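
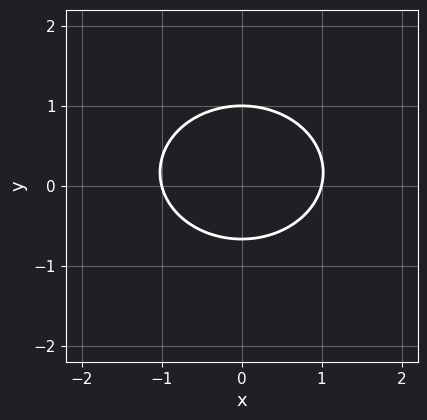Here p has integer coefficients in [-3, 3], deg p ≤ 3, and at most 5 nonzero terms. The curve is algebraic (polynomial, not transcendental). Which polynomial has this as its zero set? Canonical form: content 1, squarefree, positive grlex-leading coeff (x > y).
(a) deg p = 2. The shape is more complex than any degree-1 curve.
(b) Symmetries: mirror symmetry x ↦ −x ⇒ only even powers of x.
(c) From the axis intercepts and sections: one y-axis crossing is at y = 1; among the integer gridlines, it crosses the x-axis at x ∈ {-1, 1}.
(d) Matching integer coefficients to the picture gives p.

2*x^2 + 3*y^2 - y - 2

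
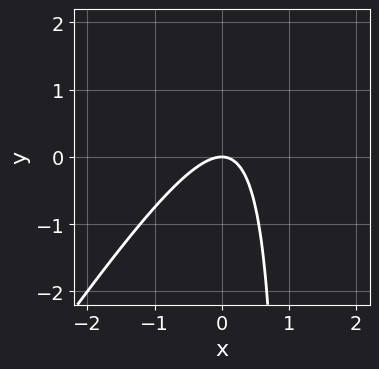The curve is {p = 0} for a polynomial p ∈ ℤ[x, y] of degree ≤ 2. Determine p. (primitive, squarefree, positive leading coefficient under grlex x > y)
3*x^2 - 2*x*y + 2*y

First, the degree is 2 — the shape is more complex than any degree-1 curve.
Then, checking where it meets the axes: one y-axis crossing is at y = 0; it crosses the x-axis at the gridline x = 0.
Finally, putting this together gives p.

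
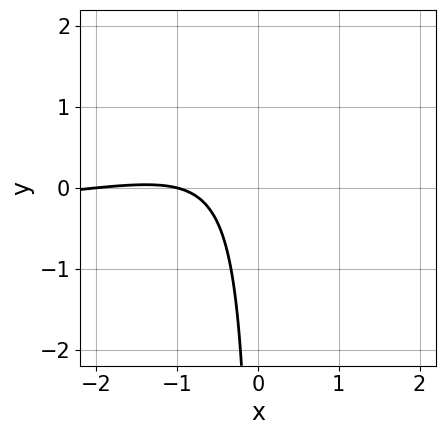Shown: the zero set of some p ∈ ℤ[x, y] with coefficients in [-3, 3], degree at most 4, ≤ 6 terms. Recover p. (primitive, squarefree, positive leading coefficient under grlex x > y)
First, degree: a generic line meets the curve in up to 3 points, so deg p = 3.
Then, against the integer gridlines: among the integer gridlines, it crosses the x-axis at x ∈ {-2, -1}; no y-intercept at any integer in the box.
Finally, assembling these constraints gives the stated polynomial.

x^2*y + x^2 - 3*x*y + 3*x + 2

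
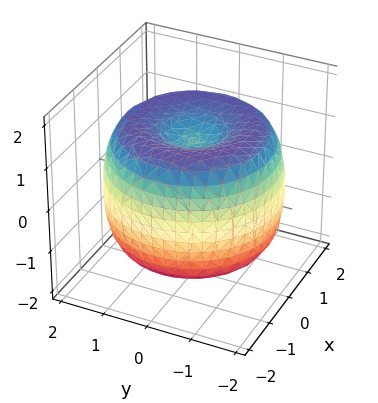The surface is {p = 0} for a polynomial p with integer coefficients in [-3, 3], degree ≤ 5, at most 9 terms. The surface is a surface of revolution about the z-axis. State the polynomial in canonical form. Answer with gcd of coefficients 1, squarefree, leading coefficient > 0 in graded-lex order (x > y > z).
x^4 + 2*x^2*y^2 + y^4 - 3*x^2 - 3*y^2 + 2*z^2 - 2

(a) Degree: no degree-3 surface has this shape, so deg p = 4.
(b) Symmetries: the z-axis is an axis of rotation, so x and y enter only as x² + y².
(c) Checking where it meets the axes: a circular section at z = 0 has radius between 1 and 2; the z-axis gridline crossings are at z ∈ {-1, 1}.
(d) The integer polynomial consistent with all of this is the stated p.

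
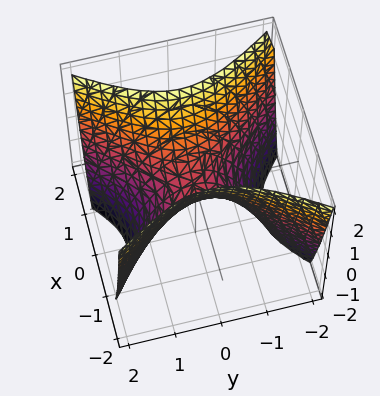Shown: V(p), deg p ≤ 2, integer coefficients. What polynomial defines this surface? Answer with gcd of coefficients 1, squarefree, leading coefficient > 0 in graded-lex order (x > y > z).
The degree is 2 — a saddle surface; a quadric.
Symmetries: the x ↦ −x reflection is a symmetry, so x appears only in even powers; it's symmetric under y → −y, forcing even powers of y.
Reading off the gridlines: one y-axis crossing is at y = 0; one x-axis crossing is at x = 0; it meets the z-axis at z = 0 (among the integer gridlines).
Solving for integer coefficients yields p as stated.

3*x^2 - 2*y^2 - 2*z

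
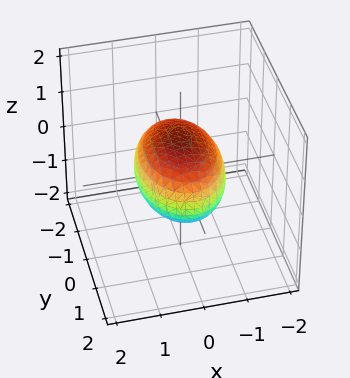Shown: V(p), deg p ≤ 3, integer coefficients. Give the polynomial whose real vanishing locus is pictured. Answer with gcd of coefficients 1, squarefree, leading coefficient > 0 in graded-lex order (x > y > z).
First, deg p = 2.
Then, symmetries: mirror symmetry y ↦ −y ⇒ only even powers of y; the x ↦ −x reflection is a symmetry, so x appears only in even powers; it's symmetric under z → −z, forcing even powers of z.
Then, against the integer gridlines: among the integer gridlines, it crosses the z-axis at z ∈ {-1, 1}; the x-axis gridline crossings are at x ∈ {-1, 1}.
Finally, fitting integer coefficients to these (and the overall shape) gives p.

2*x^2 + y^2 + 2*z^2 - 2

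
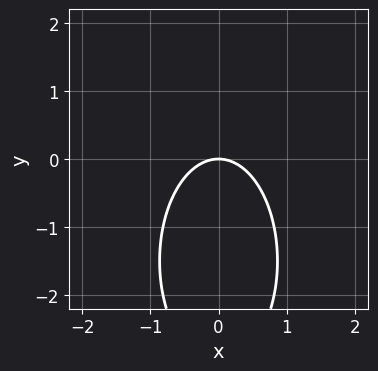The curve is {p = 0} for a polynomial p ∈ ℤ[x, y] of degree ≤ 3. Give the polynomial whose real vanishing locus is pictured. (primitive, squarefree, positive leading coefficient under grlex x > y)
3*x^2 + y^2 + 3*y

The degree is 2 — the shape is more complex than any degree-1 curve.
Symmetries: mirror symmetry x ↦ −x ⇒ only even powers of x.
Checking where it meets the axes: it meets the x-axis at x = 0 (among the integer gridlines); it crosses the y-axis at the gridline y = 0.
Together with the visible shape, these determine p as stated.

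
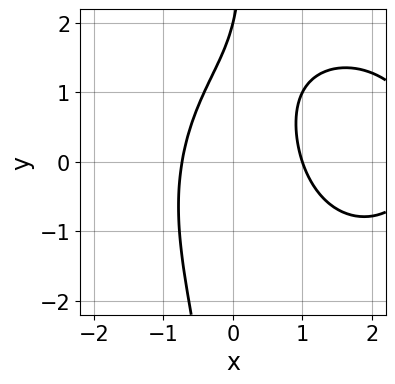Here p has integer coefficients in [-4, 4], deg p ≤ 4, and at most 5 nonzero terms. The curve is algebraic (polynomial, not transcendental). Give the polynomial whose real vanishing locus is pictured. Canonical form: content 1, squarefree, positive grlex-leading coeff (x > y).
x^3 + x*y^2 - 3*x^2 - y + 2

1. Degree: a generic line meets the curve in up to 3 points, so deg p = 3.
2. From the visible intercepts: it crosses the x-axis at the gridline x = 1; it crosses the y-axis at the gridline y = 2.
3. These observations pin down the coefficients.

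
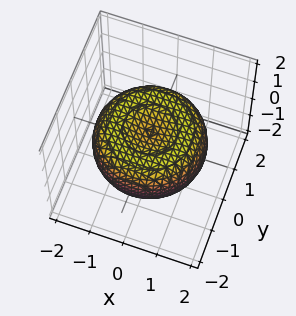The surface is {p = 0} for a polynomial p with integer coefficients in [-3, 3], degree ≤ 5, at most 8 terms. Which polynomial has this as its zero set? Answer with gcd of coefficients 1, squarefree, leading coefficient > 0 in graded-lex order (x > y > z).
x^4 + 2*x^2*y^2 + y^4 - 2*x^2 - 2*y^2 + 3*z^2 - 1

Degree: the shape is more complex than any degree-3 surface, so deg p = 4.
Symmetry: every cross-section ⟂ z is a circle, so x, y appear only via x² + y².
Reading off the gridlines: a circular section at z = 0 has radius between 1 and 2.
Fitting integer coefficients to these (and the overall shape) gives p.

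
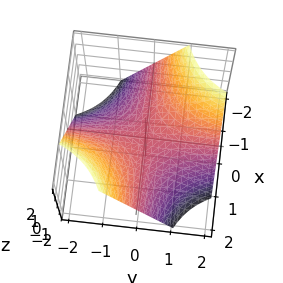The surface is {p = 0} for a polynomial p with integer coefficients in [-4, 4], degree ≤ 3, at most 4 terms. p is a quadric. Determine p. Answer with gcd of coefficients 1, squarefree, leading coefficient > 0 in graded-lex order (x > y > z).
1. Degree: a hyperbolic paraboloid; a quadric, so deg p = 2.
2. From the visible intercepts: the visible x-axis segment lies entirely on the surface; the visible y-axis segment lies entirely on the surface; it crosses the z-axis at the gridline z = 0.
3. Together with the visible shape, these determine p as stated.

x*y + z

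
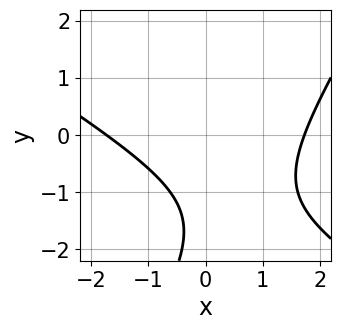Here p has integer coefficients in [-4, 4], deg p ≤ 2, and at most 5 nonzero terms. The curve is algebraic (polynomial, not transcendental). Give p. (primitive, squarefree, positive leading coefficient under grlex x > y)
x^2 + x*y - y^2 - 3*y - 3

First, deg p = 2. A generic line meets the curve in up to 2 points.
Then, against the integer gridlines: no y-intercept at any integer in the box.
Finally, putting this together gives p.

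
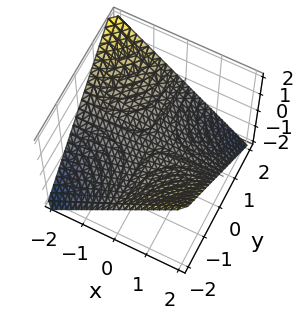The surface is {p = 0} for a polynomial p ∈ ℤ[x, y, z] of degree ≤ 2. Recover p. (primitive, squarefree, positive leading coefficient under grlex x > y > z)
x*y + 2*z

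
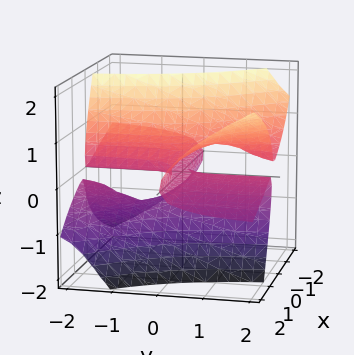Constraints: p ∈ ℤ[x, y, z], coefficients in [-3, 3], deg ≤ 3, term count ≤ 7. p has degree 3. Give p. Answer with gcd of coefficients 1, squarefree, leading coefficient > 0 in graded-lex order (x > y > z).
First, deg p = 3. A generic line meets the surface in up to 3 points.
Then, reading off the gridlines: every point of the y-axis in the box is on the surface; the visible x-axis segment lies entirely on the surface.
Finally, the integer polynomial consistent with all of this is the stated p.

x^2*y + 3*x*y*z - 3*x*z^2 - 2*z^3 + z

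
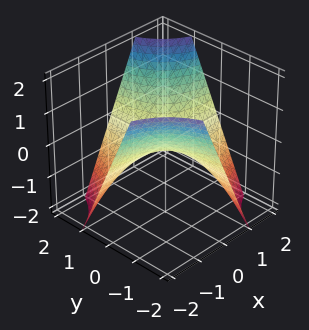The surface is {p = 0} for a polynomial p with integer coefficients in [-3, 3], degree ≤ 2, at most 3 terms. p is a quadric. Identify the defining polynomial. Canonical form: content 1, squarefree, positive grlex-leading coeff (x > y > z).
x*y - z

1. deg p = 2.
2. Observable constraints: every point of the y-axis in the box is on the surface; it crosses the z-axis at the gridline z = 0.
3. Matching integer coefficients to the picture gives p.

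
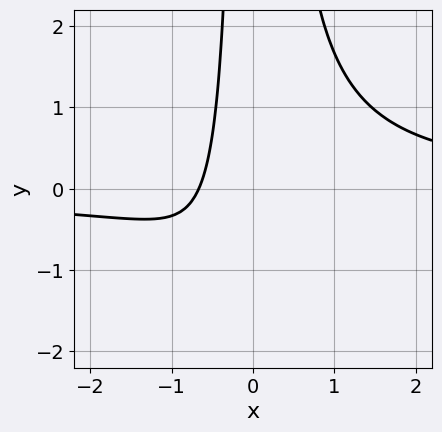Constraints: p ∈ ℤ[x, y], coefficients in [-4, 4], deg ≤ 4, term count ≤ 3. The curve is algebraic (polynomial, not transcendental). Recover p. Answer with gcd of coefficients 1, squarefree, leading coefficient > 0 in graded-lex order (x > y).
(a) Degree: the shape is more complex than any degree-2 curve, so deg p = 3.
(b) Against the integer gridlines: the curve avoids every integer y-axis point in the box.
(c) Matching integer coefficients to the picture gives p.

3*x^2*y - 3*x - 2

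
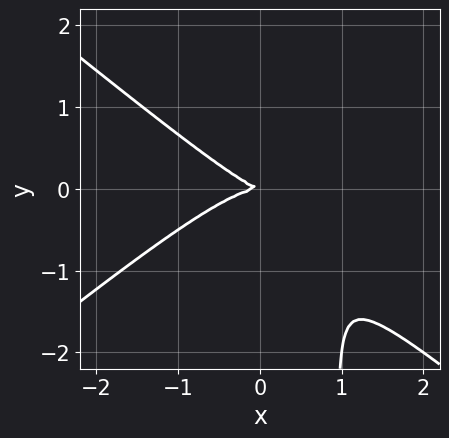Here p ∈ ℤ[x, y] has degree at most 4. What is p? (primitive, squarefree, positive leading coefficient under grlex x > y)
2*x^3 - 3*x*y^2 + x*y + 3*y^2

First, deg p = 3.
Next, from the axis intercepts and sections: one x-axis crossing is at x = 0; it crosses the y-axis at the gridline y = 0.
Finally, matching integer coefficients to the picture gives p.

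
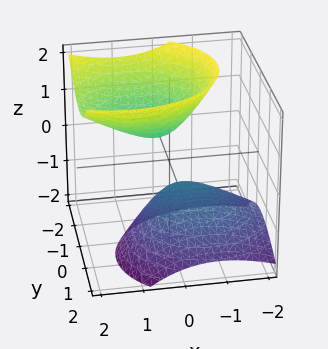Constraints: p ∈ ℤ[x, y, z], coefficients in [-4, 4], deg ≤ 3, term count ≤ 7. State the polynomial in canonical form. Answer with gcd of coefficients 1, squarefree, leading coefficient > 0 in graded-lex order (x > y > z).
2*x^2 - 2*x*z + 3*y^2 + 2*y*z - 2*z^2 + 1

(a) The picture has 2 separate pieces. They look like related sheets of one shape, so recover p as a whole.
(b) Degree: the shape is more complex than any degree-1 surface, so deg p = 2.
(c) Observable constraints: no x-intercept at any integer in the box; it misses every integer gridline on the y-axis.
(d) Matching integer coefficients to the picture gives p.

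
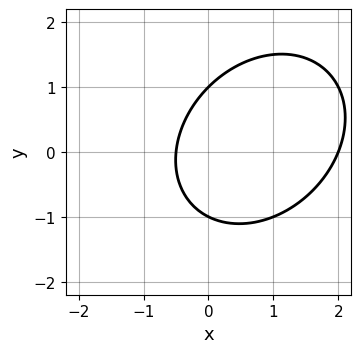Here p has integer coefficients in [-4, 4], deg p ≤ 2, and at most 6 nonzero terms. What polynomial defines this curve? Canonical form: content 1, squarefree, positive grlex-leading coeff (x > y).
(a) The degree is 2 — no degree-1 curve has this shape.
(b) Checking where it meets the axes: it crosses the x-axis at the gridline x = 2; among the integer gridlines, it crosses the y-axis at y ∈ {-1, 1}.
(c) Fitting integer coefficients to these (and the overall shape) gives p.

2*x^2 - x*y + 2*y^2 - 3*x - 2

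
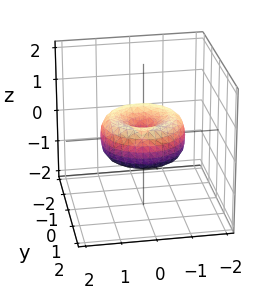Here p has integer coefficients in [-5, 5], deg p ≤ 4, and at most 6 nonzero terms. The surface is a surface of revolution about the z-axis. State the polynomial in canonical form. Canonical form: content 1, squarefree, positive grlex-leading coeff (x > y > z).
2*x^4 + 4*x^2*y^2 + 2*y^4 - 3*x^2 - 3*y^2 + 3*z^2

Degree: a generic line meets the surface in up to 4 points, so deg p = 4.
Symmetries: the surface is invariant under rotation about z: p = q(x² + y², z).
Against the integer gridlines: it crosses the y-axis at the gridline y = 0; a circular section at z = 0 has radius between 1 and 2; it crosses the z-axis at the gridline z = 0; it meets the x-axis at x = 0 (among the integer gridlines).
Matching integer coefficients to the picture gives p.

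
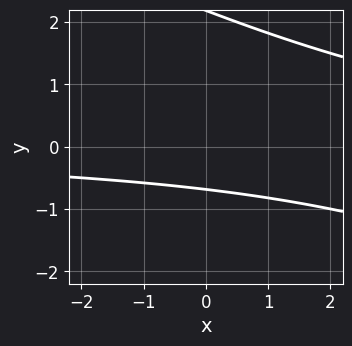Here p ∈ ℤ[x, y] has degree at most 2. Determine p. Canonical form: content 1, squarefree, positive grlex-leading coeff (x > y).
(a) Degree: the shape is more complex than any degree-1 curve, so deg p = 2.
(b) Reading off the gridlines: the curve avoids every integer x-axis point in the box.
(c) Assembling these constraints gives the stated polynomial.

x*y + 2*y^2 - 3*y - 3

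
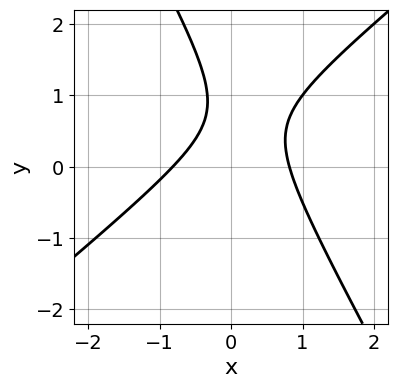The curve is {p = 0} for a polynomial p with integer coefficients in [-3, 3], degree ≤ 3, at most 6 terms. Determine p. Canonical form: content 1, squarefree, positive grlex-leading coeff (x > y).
Degree: no degree-1 curve has this shape, so deg p = 2.
Reading off the gridlines: no y-intercept at any integer in the box.
Together with the visible shape, these determine p as stated.

3*x^2 - 2*x*y - 2*y^2 + 3*y - 2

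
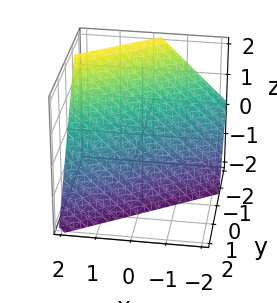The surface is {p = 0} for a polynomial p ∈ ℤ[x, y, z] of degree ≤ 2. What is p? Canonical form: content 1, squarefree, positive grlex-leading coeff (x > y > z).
First, the degree is 1 — every cross-section is a straight line — this is a plane.
Then, reading off the gridlines: it crosses the x-axis at the gridline x = 1; one z-axis crossing is at z = -1.
Finally, solving for integer coefficients yields p as stated.

2*x - 3*y - 2*z - 2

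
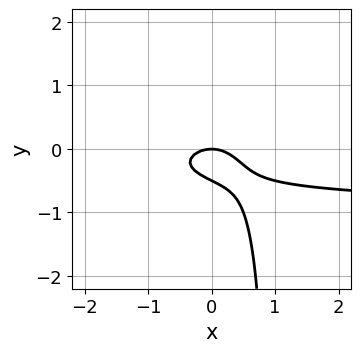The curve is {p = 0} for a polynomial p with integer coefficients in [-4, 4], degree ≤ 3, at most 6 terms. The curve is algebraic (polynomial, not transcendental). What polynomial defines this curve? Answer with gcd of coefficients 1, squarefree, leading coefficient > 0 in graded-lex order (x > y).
Degree: a generic line meets the curve in up to 3 points, so deg p = 3.
From the visible intercepts: it crosses the x-axis at the gridline x = 0; it meets the y-axis at y = 0 (among the integer gridlines).
The integer polynomial consistent with all of this is the stated p.

x^2*y - 2*x*y^2 + x^2 + 2*y^2 + y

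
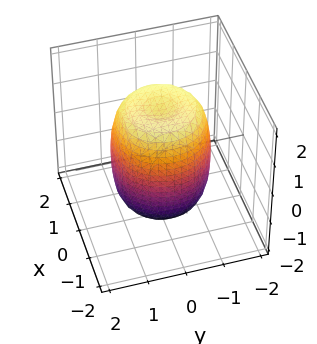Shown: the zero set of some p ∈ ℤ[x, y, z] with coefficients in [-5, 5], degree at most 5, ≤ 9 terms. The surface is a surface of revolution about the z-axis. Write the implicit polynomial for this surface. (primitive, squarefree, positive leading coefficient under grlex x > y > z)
First, degree: a generic line meets the surface in up to 4 points, so deg p = 4.
Next, symmetry: the surface is invariant under rotation about z: p = q(x² + y², z).
Then, reading off the gridlines: a circular section at z = -1 has radius between 1 and 2.
Finally, these observations pin down the coefficients.

2*x^4 + 4*x^2*y^2 + 2*y^4 - 2*x^2 - 2*y^2 + z^2 - 2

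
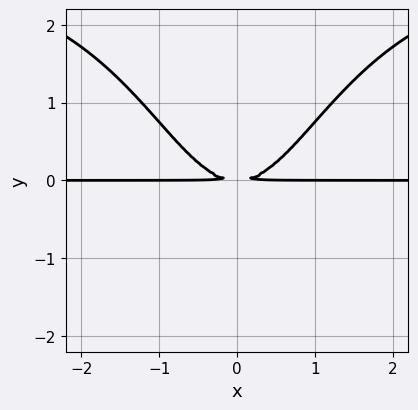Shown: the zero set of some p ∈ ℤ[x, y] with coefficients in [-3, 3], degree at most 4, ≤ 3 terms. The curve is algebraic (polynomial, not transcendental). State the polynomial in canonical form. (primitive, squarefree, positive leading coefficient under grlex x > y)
x^2*y^2 - 3*x^2*y + 3*y^2

1. Degree: no degree-3 curve has this shape, so deg p = 4.
2. Symmetries: it's symmetric under x → −x, forcing even powers of x.
3. Observable constraints: every point of the x-axis in the box is on the curve.
4. Assembling these constraints gives the stated polynomial.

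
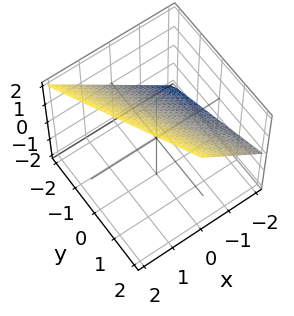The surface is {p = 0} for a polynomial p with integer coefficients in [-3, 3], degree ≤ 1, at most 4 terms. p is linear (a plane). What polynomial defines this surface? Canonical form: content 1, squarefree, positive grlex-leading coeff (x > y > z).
deg p = 1. The surface is flat (a plane).
From the axis intercepts and sections: it meets the y-axis at y = -2 (among the integer gridlines); it meets the x-axis at x = -1 (among the integer gridlines).
Solving for integer coefficients yields p as stated. Check: (0, 0, 1) on the z-axis lies on the surface, and p(0, 0, 1) = 0. ✓

2*x + y - 2*z + 2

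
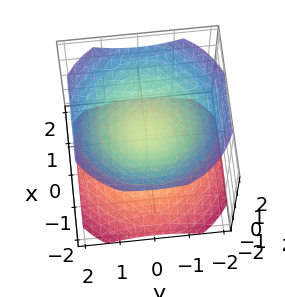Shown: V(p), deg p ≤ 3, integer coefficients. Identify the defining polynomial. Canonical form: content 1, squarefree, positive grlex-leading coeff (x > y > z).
2*x^2 + 2*y^2 - 3*z^2 + 1

(a) The picture has 2 separate pieces.
(b) The degree is 2 — two sheets facing apart; a quadric.
(c) Symmetries: every cross-section ⟂ z is a circle, so x, y appear only via x² + y²; the z ↦ −z reflection is a symmetry, so z appears only in even powers.
(d) From the visible intercepts: a circular section at z = -1 has radius exactly 1; no x-intercept at any integer in the box.
(e) These observations pin down the coefficients.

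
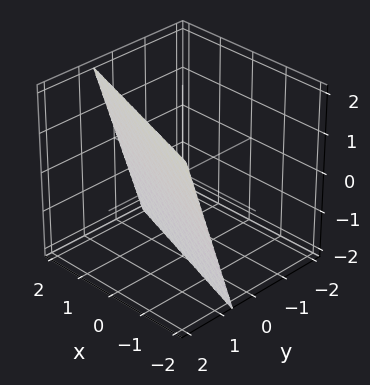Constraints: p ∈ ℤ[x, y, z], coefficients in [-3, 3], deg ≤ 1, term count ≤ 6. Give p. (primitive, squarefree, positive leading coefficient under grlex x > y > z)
x + 3*y - z - 2

1. deg p = 1.
2. From the visible intercepts: it crosses the x-axis at the gridline x = 2; one z-axis crossing is at z = -2.
3. Matching integer coefficients to the picture gives p.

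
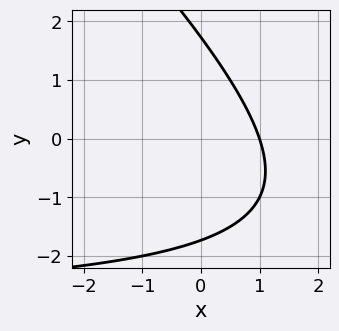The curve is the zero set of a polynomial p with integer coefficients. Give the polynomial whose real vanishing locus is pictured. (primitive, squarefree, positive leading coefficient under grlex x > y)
x*y + y^2 + 3*x - 3

First, degree: a generic line meets the curve in up to 2 points, so deg p = 2.
Next, observable constraints: it crosses the x-axis at the gridline x = 1.
Finally, solving for integer coefficients yields p as stated.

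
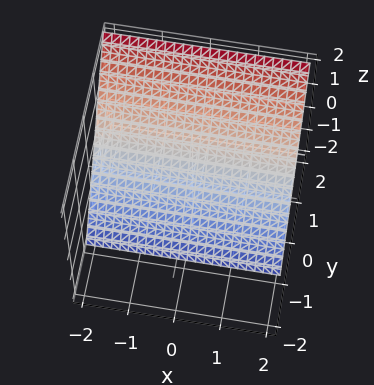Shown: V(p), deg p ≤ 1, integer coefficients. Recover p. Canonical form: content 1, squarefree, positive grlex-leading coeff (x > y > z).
(a) deg p = 1. Every cross-section is a straight line — this is a plane.
(b) Reading off the gridlines: one z-axis crossing is at z = -1; the surface avoids every integer x-axis point in the box.
(c) Assembling these constraints gives the stated polynomial.

3*y - 2*z - 2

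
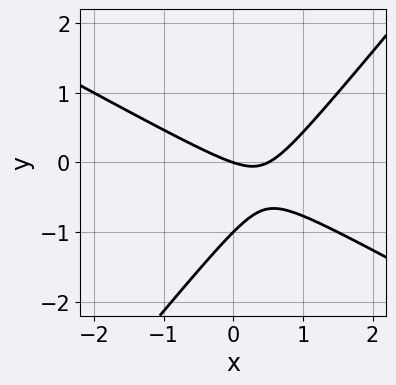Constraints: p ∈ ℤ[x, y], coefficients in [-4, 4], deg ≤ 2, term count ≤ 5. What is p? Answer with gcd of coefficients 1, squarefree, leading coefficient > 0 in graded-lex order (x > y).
2*x^2 + 2*x*y - 3*y^2 - x - 3*y

(a) The degree is 2 — a generic line meets the curve in up to 2 points.
(b) Reading off the gridlines: the y-axis gridline crossings are at y ∈ {-1, 0}; one x-axis crossing is at x = 0.
(c) Assembling these constraints gives the stated polynomial.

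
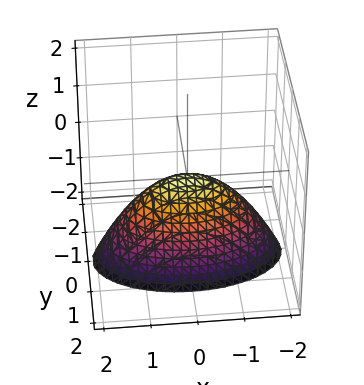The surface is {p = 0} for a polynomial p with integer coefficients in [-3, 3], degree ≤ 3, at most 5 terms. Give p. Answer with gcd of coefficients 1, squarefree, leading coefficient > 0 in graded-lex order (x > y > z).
x^2 + 3*y^2 + 2*z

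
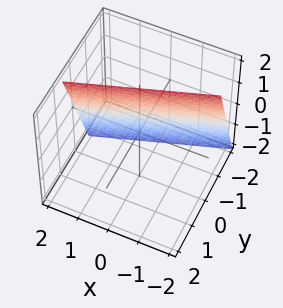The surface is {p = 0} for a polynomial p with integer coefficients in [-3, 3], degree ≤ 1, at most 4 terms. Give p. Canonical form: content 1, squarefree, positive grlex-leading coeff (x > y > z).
deg p = 1. The surface is flat (a plane).
Observable constraints: it meets the z-axis at z = 2 (among the integer gridlines); one x-axis crossing is at x = 2.
Matching integer coefficients to the picture gives p.

x - 3*y + z - 2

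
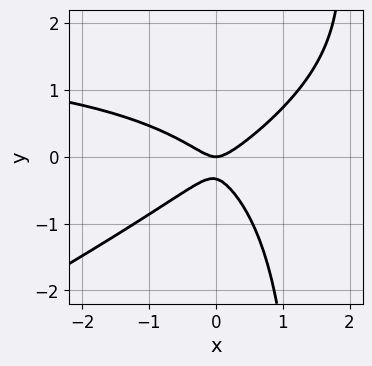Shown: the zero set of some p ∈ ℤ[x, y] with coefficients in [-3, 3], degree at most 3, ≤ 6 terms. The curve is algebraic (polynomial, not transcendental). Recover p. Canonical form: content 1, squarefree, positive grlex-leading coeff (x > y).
x^2*y - 2*x*y^2 - 2*x^2 + 3*y^2 + y

(a) The degree is 3 — a generic line meets the curve in up to 3 points.
(b) Reading off the gridlines: it meets the x-axis at x = 0 (among the integer gridlines); it crosses the y-axis at the gridline y = 0.
(c) Assembling these constraints gives the stated polynomial.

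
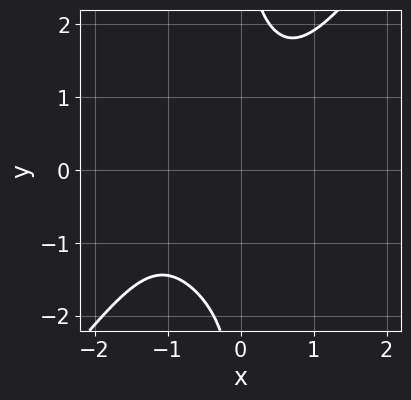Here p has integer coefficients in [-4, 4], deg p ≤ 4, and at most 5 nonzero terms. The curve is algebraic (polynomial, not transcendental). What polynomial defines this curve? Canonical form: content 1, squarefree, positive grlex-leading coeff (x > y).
Degree: a generic line meets the curve in up to 4 points, so deg p = 4.
Checking where it meets the axes: no y-intercept at any integer in the box; the curve avoids every integer x-axis point in the box.
Fitting integer coefficients to these (and the overall shape) gives p.

2*x^4 - x*y^3 + 2*x^3 + 3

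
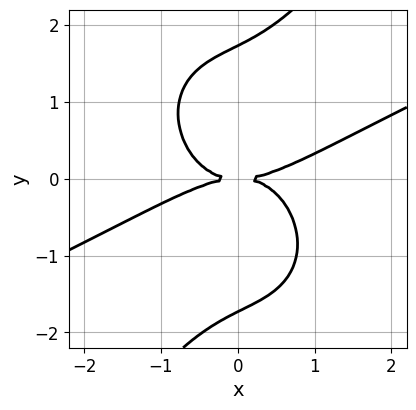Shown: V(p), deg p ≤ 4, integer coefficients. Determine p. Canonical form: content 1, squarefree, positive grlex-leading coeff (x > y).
x^4 - 2*x^3*y - x*y^3 + y^4 - 3*y^2

1. Degree: no degree-3 curve has this shape, so deg p = 4.
2. From the visible intercepts: one y-axis crossing is at y = 0; one x-axis crossing is at x = 0.
3. These observations pin down the coefficients.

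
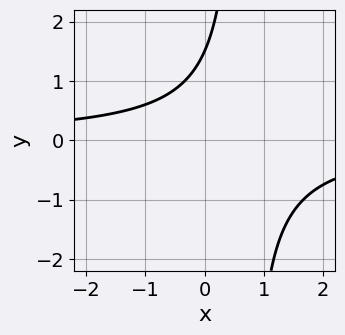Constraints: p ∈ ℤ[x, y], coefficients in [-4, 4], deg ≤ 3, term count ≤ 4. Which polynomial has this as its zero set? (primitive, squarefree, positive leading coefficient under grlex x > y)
3*x*y - 2*y + 3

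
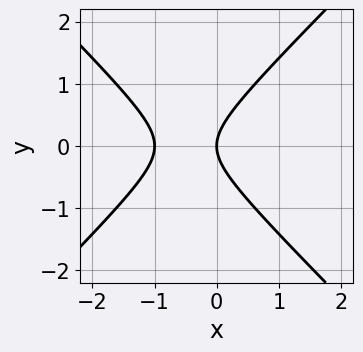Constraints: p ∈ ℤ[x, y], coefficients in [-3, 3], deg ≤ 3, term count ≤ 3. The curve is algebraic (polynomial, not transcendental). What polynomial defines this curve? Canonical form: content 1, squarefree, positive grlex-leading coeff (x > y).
(a) The degree is 2 — a generic line meets the curve in up to 2 points.
(b) Symmetries: the y ↦ −y reflection is a symmetry, so y appears only in even powers.
(c) From the axis intercepts and sections: the x-axis gridline crossings are at x ∈ {-1, 0}; it crosses the y-axis at the gridline y = 0.
(d) The integer polynomial consistent with all of this is the stated p.

x^2 - y^2 + x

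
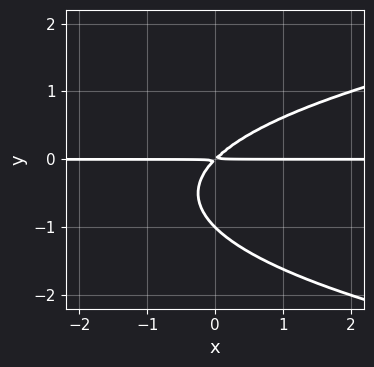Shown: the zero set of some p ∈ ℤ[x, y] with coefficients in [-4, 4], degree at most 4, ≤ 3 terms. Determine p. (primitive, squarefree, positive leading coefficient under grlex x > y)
y^3 - x*y + y^2

deg p = 3.
Against the integer gridlines: one y-axis crossing is at y = -1; every point of the x-axis in the box is on the curve.
Fitting integer coefficients to these (and the overall shape) gives p.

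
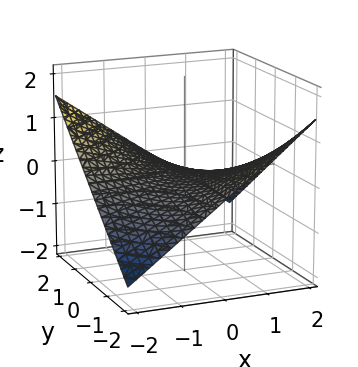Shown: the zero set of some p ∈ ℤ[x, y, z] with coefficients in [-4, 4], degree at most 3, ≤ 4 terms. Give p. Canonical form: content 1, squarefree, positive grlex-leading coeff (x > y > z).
The degree is 2 — a hyperbolic paraboloid; a quadric.
Observable constraints: the visible y-axis segment lies entirely on the surface; the visible x-axis segment lies entirely on the surface; it crosses the z-axis at the gridline z = 0.
Assembling these constraints gives the stated polynomial.

x*y + 3*z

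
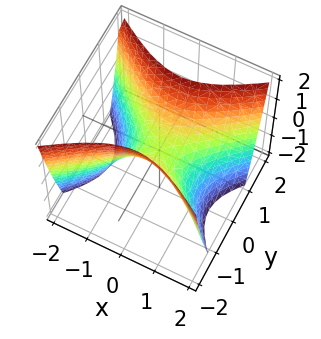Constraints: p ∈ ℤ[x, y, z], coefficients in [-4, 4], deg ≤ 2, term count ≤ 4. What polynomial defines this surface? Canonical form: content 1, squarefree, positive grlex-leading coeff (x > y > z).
1. deg p = 2. A saddle surface; a quadric.
2. Symmetries: the y ↦ −y reflection is a symmetry, so y appears only in even powers; it's symmetric under x → −x, forcing even powers of x.
3. Checking where it meets the axes: one x-axis crossing is at x = 0; it meets the z-axis at z = 0 (among the integer gridlines); it crosses the y-axis at the gridline y = 0.
4. Solving for integer coefficients yields p as stated.

2*x^2 - 3*y^2 + 2*z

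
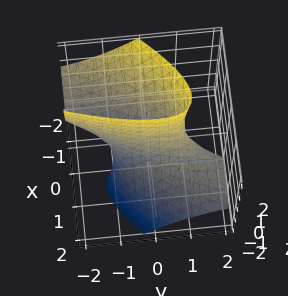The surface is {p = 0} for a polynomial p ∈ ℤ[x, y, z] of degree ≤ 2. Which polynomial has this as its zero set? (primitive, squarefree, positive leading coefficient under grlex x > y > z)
3*x^2 - 3*x*y + 3*x*z + y^2 - 1

deg p = 2. The shape is more complex than any degree-1 surface.
From the visible intercepts: among the integer gridlines, it crosses the y-axis at y ∈ {-1, 1}; the surface avoids every integer z-axis point in the box.
Solving for integer coefficients yields p as stated.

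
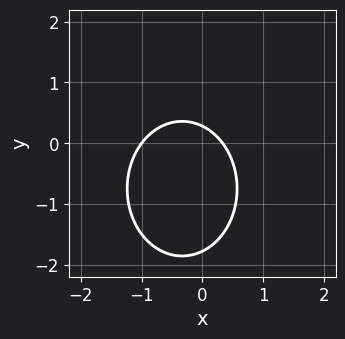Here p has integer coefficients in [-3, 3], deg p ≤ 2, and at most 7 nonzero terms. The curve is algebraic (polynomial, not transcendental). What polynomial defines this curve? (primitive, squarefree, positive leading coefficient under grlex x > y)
First, deg p = 2. A generic line meets the curve in up to 2 points.
Next, reading off the gridlines: it crosses the x-axis at the gridline x = -1.
Finally, these observations pin down the coefficients.

3*x^2 + 2*y^2 + 2*x + 3*y - 1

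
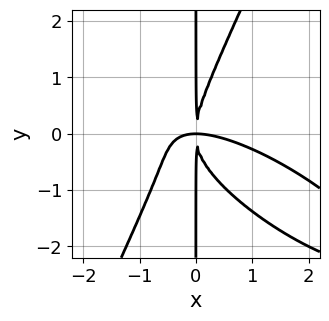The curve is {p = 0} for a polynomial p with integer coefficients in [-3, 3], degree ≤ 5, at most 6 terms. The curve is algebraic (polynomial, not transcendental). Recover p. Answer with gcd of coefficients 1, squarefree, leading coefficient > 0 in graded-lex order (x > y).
x^4 + 2*x^3*y + x^2*y^2 - x*y^3 + 2*x^2*y

Degree: a generic line meets the curve in up to 4 points, so deg p = 4.
Reading off the gridlines: the visible y-axis segment lies entirely on the curve.
Assembling these constraints gives the stated polynomial.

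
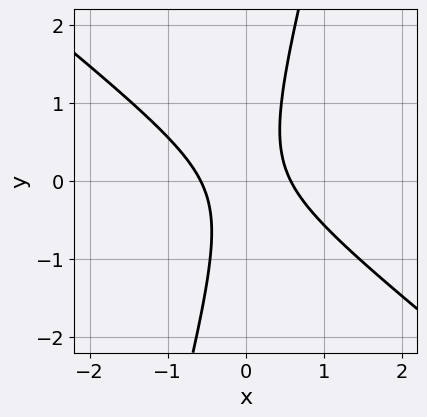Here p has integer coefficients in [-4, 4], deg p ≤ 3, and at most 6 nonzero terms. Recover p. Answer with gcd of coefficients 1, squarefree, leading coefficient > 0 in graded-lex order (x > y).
3*x^2 + 3*x*y - y^2 - 1

deg p = 2. No degree-1 curve has this shape.
From the axis intercepts and sections: it misses every integer gridline on the y-axis.
Matching integer coefficients to the picture gives p.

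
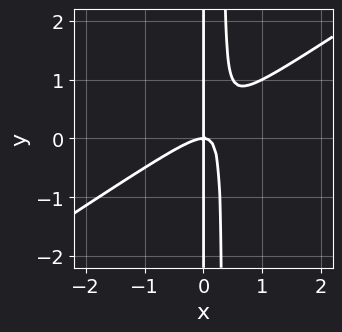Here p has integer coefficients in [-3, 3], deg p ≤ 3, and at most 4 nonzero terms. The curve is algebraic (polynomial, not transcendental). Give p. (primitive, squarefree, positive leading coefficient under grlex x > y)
First, degree: no degree-2 curve has this shape, so deg p = 3.
Next, checking where it meets the axes: the visible y-axis segment lies entirely on the curve; it meets the x-axis at x = 0 (among the integer gridlines).
Finally, these observations pin down the coefficients.

2*x^3 - 3*x^2*y + x*y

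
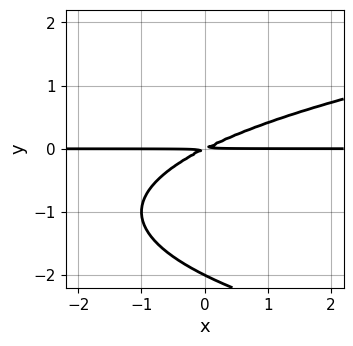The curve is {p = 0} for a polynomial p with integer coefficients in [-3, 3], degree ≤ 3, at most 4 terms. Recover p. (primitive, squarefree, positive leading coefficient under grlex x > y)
y^3 - x*y + 2*y^2

1. The degree is 3 — no degree-2 curve has this shape.
2. From the axis intercepts and sections: one y-axis crossing is at y = -2; the visible x-axis segment lies entirely on the curve.
3. Fitting integer coefficients to these (and the overall shape) gives p.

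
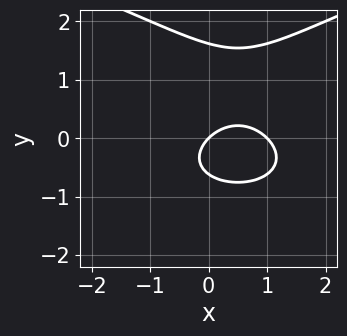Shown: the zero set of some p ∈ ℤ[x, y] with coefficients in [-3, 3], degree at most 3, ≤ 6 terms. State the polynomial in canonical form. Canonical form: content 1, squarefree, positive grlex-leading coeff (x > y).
(a) The degree is 3 — no degree-2 curve has this shape.
(b) From the axis intercepts and sections: it crosses the y-axis at the gridline y = 0; the x-axis gridline crossings are at x ∈ {0, 1}.
(c) Fitting integer coefficients to these (and the overall shape) gives p.

y^3 - x^2 - y^2 + x - y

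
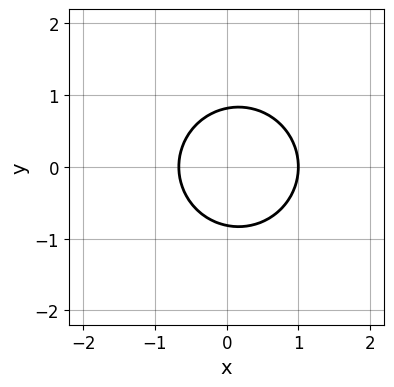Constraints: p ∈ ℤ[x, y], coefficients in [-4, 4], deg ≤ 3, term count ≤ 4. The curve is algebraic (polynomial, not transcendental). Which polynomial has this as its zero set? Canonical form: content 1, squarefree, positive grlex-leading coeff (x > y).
3*x^2 + 3*y^2 - x - 2

(a) deg p = 2. No degree-1 curve has this shape.
(b) Symmetries: it's symmetric under y → −y, forcing even powers of y.
(c) From the axis intercepts and sections: it crosses the x-axis at the gridline x = 1.
(d) Assembling these constraints gives the stated polynomial.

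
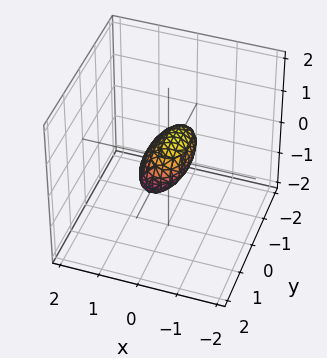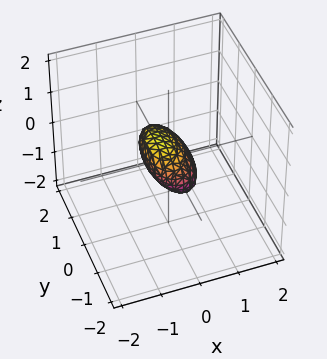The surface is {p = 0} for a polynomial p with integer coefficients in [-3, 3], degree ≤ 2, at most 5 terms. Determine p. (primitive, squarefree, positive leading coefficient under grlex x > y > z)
First, degree: no degree-1 surface has this shape, so deg p = 2.
Next, against the integer gridlines: among the integer gridlines, it crosses the y-axis at y ∈ {-1, 1}.
Finally, assembling these constraints gives the stated polynomial.

3*x^2 + 2*x*z + y^2 + 2*z^2 - 1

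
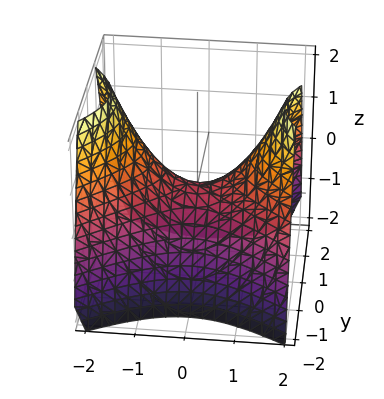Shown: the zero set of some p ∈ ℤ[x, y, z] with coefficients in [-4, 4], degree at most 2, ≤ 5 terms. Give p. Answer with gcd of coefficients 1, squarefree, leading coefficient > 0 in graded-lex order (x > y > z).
2*x^2 - 3*y^2 - 3*z

1. Degree: a hyperbolic paraboloid; a quadric, so deg p = 2.
2. Symmetries: it's symmetric under x → −x, forcing even powers of x; the y ↦ −y reflection is a symmetry, so y appears only in even powers.
3. From the visible intercepts: it crosses the z-axis at the gridline z = 0; it meets the x-axis at x = 0 (among the integer gridlines); one y-axis crossing is at y = 0.
4. Fitting integer coefficients to these (and the overall shape) gives p.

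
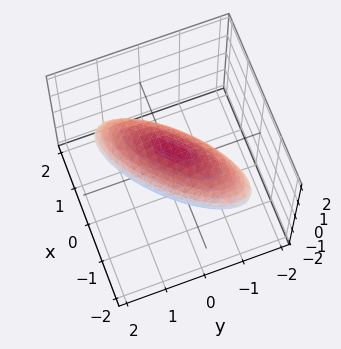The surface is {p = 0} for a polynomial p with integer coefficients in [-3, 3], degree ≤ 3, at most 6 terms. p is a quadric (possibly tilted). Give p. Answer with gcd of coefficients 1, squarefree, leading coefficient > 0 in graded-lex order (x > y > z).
2*x^2 - 3*x*y + 2*y^2 + 2*z^2 - 2

(a) The degree is 2 — the shape is more complex than any degree-1 surface.
(b) Reading off the gridlines: the x-axis gridline crossings are at x ∈ {-1, 1}; the z-axis gridline crossings are at z ∈ {-1, 1}.
(c) Putting this together gives p.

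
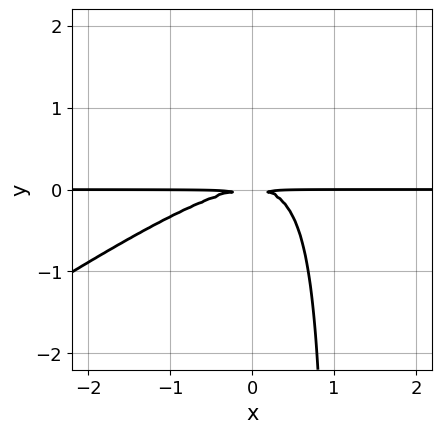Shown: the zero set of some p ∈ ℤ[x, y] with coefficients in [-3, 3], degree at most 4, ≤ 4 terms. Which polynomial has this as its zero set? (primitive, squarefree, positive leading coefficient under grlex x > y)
2*x^2*y - 3*x*y^2 + 3*y^2

1. Degree: no degree-2 curve has this shape, so deg p = 3.
2. From the visible intercepts: every point of the x-axis in the box is on the curve.
3. Assembling these constraints gives the stated polynomial.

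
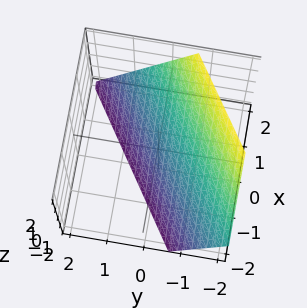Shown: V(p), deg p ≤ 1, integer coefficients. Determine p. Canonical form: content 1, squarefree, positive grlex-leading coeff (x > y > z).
2*x - 3*y - 2*z - 2

deg p = 1.
Reading off the gridlines: it meets the z-axis at z = -1 (among the integer gridlines); it meets the x-axis at x = 1 (among the integer gridlines).
Assembling these constraints gives the stated polynomial.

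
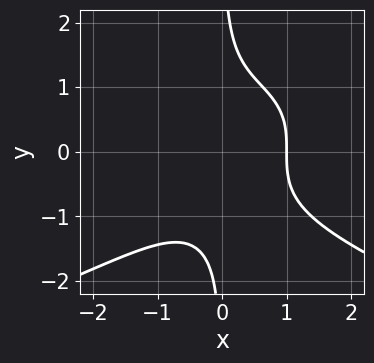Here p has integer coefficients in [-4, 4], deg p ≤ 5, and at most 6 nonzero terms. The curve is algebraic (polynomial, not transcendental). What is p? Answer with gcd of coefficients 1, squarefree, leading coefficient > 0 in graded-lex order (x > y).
2*x*y^3 + 2*x^3 - x^2 + x - 2

First, the degree is 4 — a generic line meets the curve in up to 4 points.
Then, reading off the gridlines: no y-intercept at any integer in the box; it crosses the x-axis at the gridline x = 1.
Finally, putting this together gives p.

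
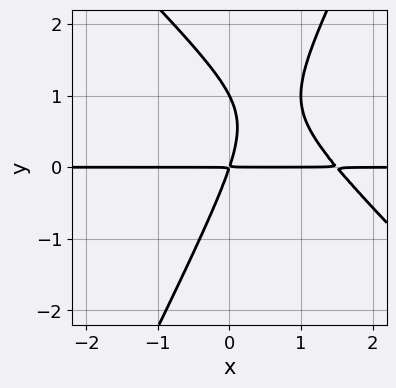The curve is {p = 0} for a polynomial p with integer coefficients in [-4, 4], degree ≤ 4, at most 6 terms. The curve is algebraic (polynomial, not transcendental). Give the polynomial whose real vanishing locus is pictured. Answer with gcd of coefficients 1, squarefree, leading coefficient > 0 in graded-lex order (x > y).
The degree is 3 — no degree-2 curve has this shape.
From the axis intercepts and sections: one y-axis crossing is at y = 1; the visible x-axis segment lies entirely on the curve.
Matching integer coefficients to the picture gives p.

2*x^2*y + x*y^2 - y^3 - 3*x*y + y^2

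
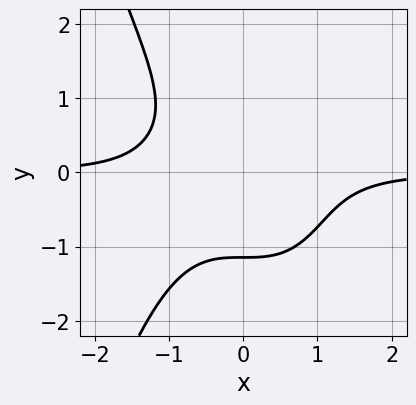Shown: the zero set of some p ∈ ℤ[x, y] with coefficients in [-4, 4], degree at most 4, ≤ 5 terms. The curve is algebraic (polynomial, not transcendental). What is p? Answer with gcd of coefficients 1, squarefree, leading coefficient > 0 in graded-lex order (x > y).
1. deg p = 4.
2. Reading off the gridlines: the curve avoids every integer x-axis point in the box.
3. The integer polynomial consistent with all of this is the stated p.

3*x^3*y + 2*y^3 + 3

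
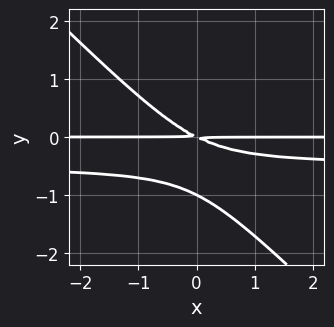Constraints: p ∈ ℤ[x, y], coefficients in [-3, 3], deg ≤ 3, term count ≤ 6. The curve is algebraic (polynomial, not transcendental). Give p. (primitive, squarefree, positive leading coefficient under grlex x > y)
1. deg p = 3.
2. From the axis intercepts and sections: every point of the x-axis in the box is on the curve; it meets the y-axis at y = -1 (among the integer gridlines).
3. Together with the visible shape, these determine p as stated.

2*x*y^2 + 2*y^3 + x*y + 2*y^2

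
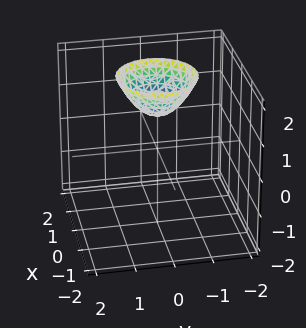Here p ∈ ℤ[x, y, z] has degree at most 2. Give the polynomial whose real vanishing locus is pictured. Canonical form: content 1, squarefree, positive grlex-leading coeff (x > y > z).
x^2 + y^2 - z + 1

1. deg p = 2. No degree-1 surface has this shape.
2. Symmetry: the z-axis is an axis of rotation, so x and y enter only as x² + y².
3. Observable constraints: the surface avoids every integer y-axis point in the box; a circular section at z = 2 has radius exactly 1; it meets the z-axis at z = 1 (among the integer gridlines); no x-intercept at any integer in the box.
4. The integer polynomial consistent with all of this is the stated p.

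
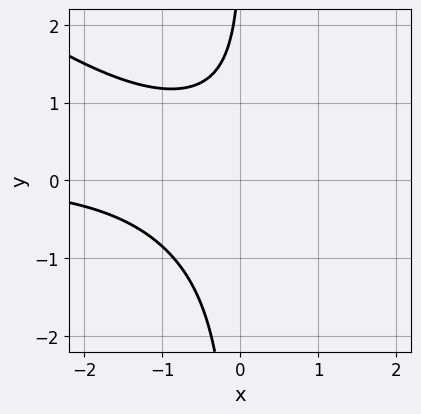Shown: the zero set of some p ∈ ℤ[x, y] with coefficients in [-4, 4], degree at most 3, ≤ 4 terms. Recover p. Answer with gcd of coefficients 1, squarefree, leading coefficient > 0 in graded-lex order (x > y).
1. deg p = 3.
2. From the axis intercepts and sections: no y-intercept at any integer in the box; no x-intercept at any integer in the box.
3. Together with the visible shape, these determine p as stated.

2*x^2*y + 3*x*y^2 - y + 3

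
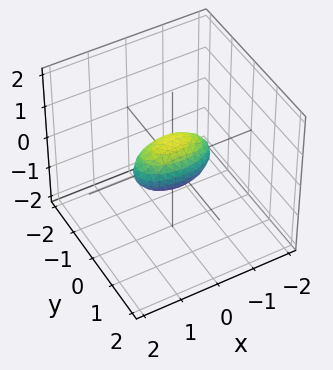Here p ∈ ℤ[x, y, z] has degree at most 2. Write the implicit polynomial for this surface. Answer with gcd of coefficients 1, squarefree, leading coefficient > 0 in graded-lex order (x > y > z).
x^2 + 3*y^2 + 2*z^2 - 1

(a) The degree is 2 — a closed, bounded, convex surface; a quadric.
(b) Symmetries: mirror symmetry x ↦ −x ⇒ only even powers of x; mirror symmetry y ↦ −y ⇒ only even powers of y; mirror symmetry z ↦ −z ⇒ only even powers of z.
(c) Checking where it meets the axes: the x-axis gridline crossings are at x ∈ {-1, 1}.
(d) The integer polynomial consistent with all of this is the stated p.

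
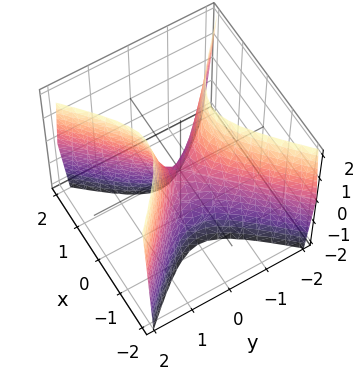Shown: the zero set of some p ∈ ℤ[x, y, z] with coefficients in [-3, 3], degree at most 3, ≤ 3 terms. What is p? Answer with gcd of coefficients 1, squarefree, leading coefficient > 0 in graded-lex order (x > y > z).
(a) Degree: a saddle surface; a quadric, so deg p = 2.
(b) Symmetries: the x ↦ −x reflection is a symmetry, so x appears only in even powers; mirror symmetry y ↦ −y ⇒ only even powers of y.
(c) From the axis intercepts and sections: it meets the x-axis at x = 0 (among the integer gridlines); it meets the z-axis at z = 0 (among the integer gridlines); it meets the y-axis at y = 0 (among the integer gridlines).
(d) These observations pin down the coefficients.

3*x^2 - 3*y^2 + z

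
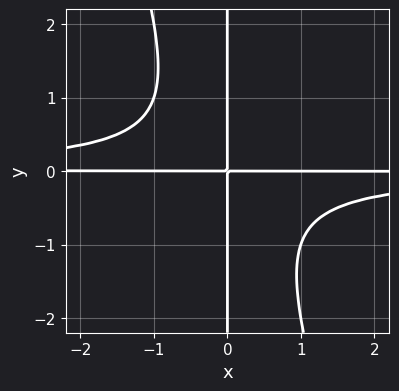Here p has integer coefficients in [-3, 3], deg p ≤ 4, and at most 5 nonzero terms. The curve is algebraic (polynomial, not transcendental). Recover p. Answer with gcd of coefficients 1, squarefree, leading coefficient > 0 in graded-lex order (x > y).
(a) The degree is 4 — the shape is more complex than any degree-3 curve.
(b) From the visible intercepts: every point of the x-axis in the box is on the curve; every point of the y-axis in the box is on the curve.
(c) The integer polynomial consistent with all of this is the stated p.

3*x^2*y^2 + x*y^3 + 2*x*y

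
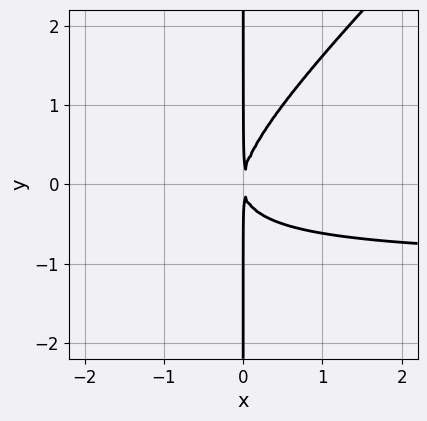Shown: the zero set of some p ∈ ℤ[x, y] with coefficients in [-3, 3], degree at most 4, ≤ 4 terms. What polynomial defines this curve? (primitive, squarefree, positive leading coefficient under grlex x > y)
Degree: a generic line meets the curve in up to 3 points, so deg p = 3.
From the axis intercepts and sections: every point of the y-axis in the box is on the curve.
Matching integer coefficients to the picture gives p.

x^2*y - x*y^2 + x^2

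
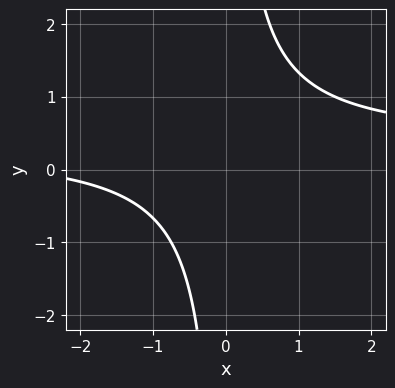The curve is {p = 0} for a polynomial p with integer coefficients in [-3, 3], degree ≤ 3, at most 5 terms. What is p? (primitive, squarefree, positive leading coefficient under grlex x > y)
(a) deg p = 2. A generic line meets the curve in up to 2 points.
(b) From the axis intercepts and sections: no y-intercept at any integer in the box; no x-intercept at any integer in the box.
(c) The integer polynomial consistent with all of this is the stated p.

3*x*y - x - 3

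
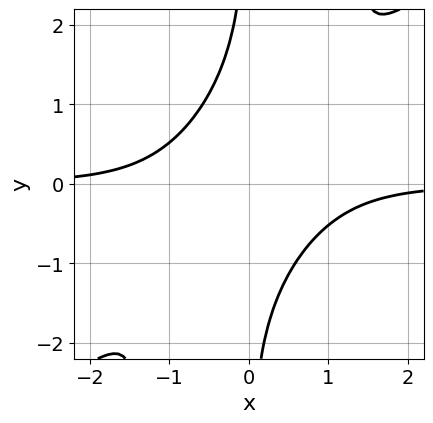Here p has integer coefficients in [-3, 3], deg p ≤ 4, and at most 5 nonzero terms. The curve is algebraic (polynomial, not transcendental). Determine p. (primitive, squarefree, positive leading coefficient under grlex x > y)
2*x^3*y - 3*x^2*y^2 + x*y^3 + 2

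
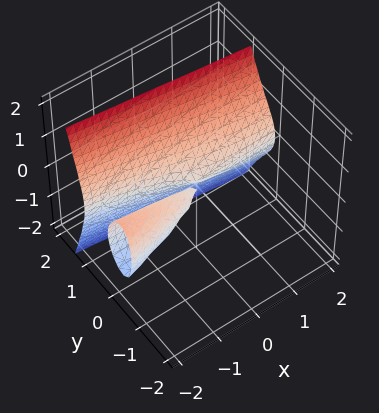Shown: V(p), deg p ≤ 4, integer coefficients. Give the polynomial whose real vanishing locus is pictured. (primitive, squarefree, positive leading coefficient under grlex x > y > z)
3*y^3 + x*y - z^2

I count 2 distinct pieces. They look like related sheets of one shape, so recover p as a whole.
Degree: no degree-2 surface has this shape, so deg p = 3.
Against the integer gridlines: every point of the x-axis in the box is on the surface; one y-axis crossing is at y = 0; it crosses the z-axis at the gridline z = 0.
Putting this together gives p.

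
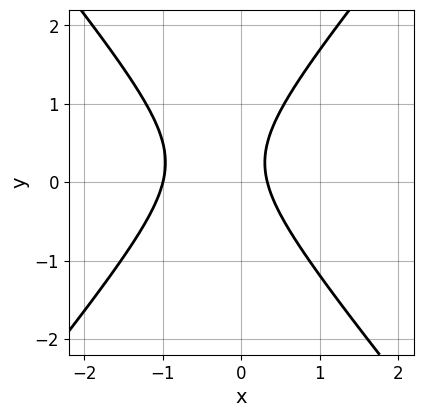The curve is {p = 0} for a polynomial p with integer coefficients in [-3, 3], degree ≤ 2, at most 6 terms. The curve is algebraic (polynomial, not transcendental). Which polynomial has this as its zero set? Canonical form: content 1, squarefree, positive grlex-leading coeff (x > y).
3*x^2 - 2*y^2 + 2*x + y - 1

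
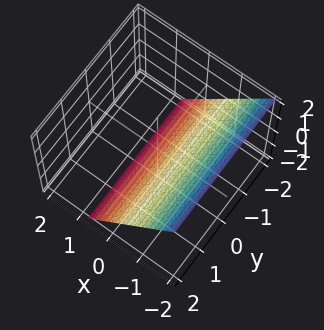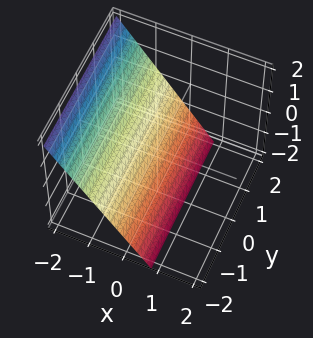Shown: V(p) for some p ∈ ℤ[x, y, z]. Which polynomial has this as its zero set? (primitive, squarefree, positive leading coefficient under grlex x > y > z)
3*x + 2*z + 2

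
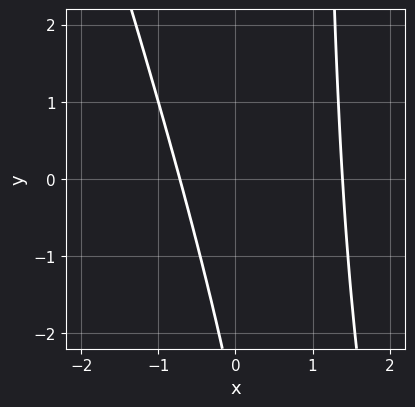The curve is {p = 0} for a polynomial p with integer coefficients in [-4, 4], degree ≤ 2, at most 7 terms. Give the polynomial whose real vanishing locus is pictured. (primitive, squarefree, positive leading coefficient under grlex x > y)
1. The degree is 2 — a generic line meets the curve in up to 2 points.
2. From the visible intercepts: it misses every integer gridline on the y-axis.
3. Together with the visible shape, these determine p as stated.

3*x^2 + x*y - 2*x - y - 3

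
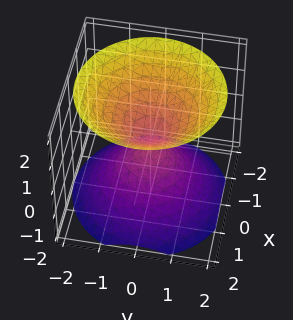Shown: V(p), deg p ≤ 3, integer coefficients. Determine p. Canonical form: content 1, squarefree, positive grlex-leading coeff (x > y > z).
x^2 + y^2 - z^2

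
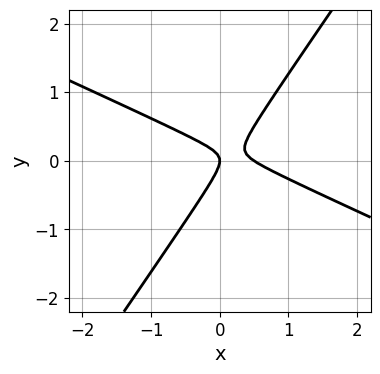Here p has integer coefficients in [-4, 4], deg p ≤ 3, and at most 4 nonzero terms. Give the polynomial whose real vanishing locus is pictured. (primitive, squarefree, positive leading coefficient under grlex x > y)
The degree is 2 — a generic line meets the curve in up to 2 points.
From the visible intercepts: it crosses the x-axis at the gridline x = 0; it crosses the y-axis at the gridline y = 0.
Assembling these constraints gives the stated polynomial.

2*x^2 + 3*x*y - 3*y^2 - x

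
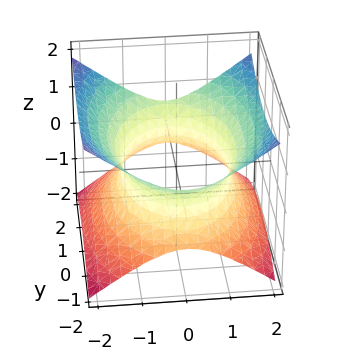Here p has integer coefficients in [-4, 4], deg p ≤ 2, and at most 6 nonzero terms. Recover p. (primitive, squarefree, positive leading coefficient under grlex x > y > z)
(a) The degree is 2 — one connected sheet with a waist; a quadric.
(b) Symmetries: it's symmetric under z → −z, forcing even powers of z; the x ↦ −x reflection is a symmetry, so x appears only in even powers; the y ↦ −y reflection is a symmetry, so y appears only in even powers.
(c) Checking where it meets the axes: the surface avoids every integer z-axis point in the box.
(d) Together with the visible shape, these determine p as stated.

2*x^2 + y^2 - 3*z^2 - 3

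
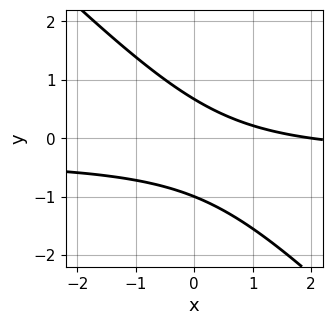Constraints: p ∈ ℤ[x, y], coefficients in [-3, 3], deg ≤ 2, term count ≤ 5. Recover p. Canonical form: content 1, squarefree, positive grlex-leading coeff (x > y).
3*x*y + 3*y^2 + x + y - 2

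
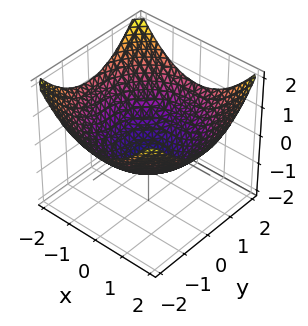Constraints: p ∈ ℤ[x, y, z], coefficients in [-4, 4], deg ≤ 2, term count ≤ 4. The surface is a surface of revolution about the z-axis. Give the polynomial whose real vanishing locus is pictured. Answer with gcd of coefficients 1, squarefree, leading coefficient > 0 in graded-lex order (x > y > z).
x^2 + y^2 - 3*z - 2

1. Degree: a generic line meets the surface in up to 2 points, so deg p = 2.
2. By symmetry, the surface is invariant under rotation about z: p = q(x² + y², z).
3. Checking where it meets the axes: a circular section at z = 0 has radius between 1 and 2.
4. Solving for integer coefficients yields p as stated.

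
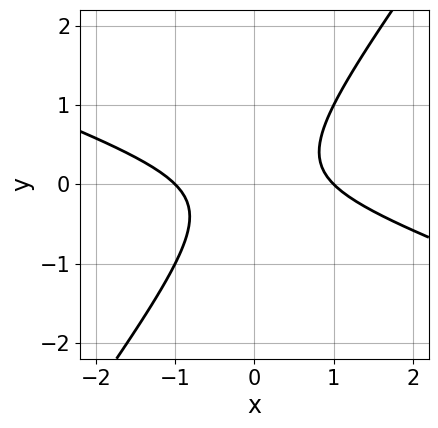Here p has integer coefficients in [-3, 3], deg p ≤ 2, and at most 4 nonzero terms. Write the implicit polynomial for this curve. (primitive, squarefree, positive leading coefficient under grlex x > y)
x^2 + 2*x*y - 2*y^2 - 1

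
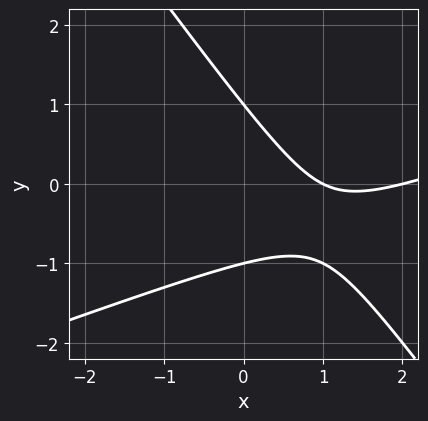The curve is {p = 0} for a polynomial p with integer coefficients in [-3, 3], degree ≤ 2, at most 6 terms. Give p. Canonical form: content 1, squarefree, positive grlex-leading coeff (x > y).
x^2 - 2*x*y - 2*y^2 - 3*x + 2

First, the degree is 2 — a generic line meets the curve in up to 2 points.
Then, against the integer gridlines: among the integer gridlines, it crosses the y-axis at y ∈ {-1, 1}; the x-axis gridline crossings are at x ∈ {1, 2}.
Finally, assembling these constraints gives the stated polynomial.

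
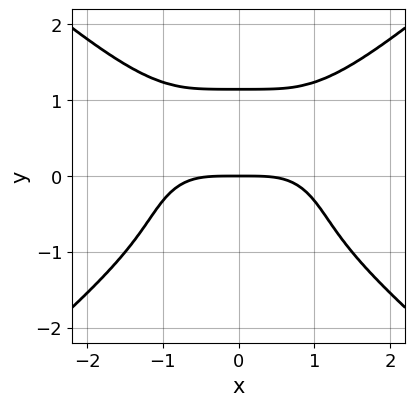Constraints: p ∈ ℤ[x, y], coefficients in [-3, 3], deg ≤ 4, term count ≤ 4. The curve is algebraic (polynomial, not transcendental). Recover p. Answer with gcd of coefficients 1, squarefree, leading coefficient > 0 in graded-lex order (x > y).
The degree is 4 — a generic line meets the curve in up to 4 points.
Symmetries: it's symmetric under x → −x, forcing even powers of x.
Checking where it meets the axes: it meets the y-axis at y = 0 (among the integer gridlines); one x-axis crossing is at x = 0.
Matching integer coefficients to the picture gives p.

x^4 - 2*y^4 + 3*y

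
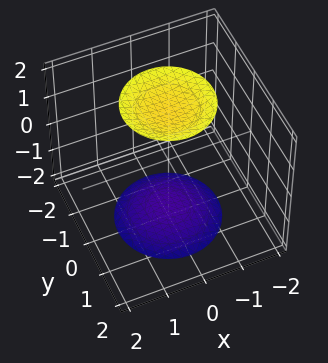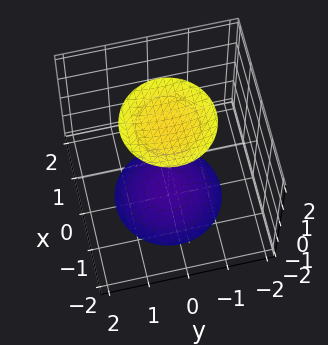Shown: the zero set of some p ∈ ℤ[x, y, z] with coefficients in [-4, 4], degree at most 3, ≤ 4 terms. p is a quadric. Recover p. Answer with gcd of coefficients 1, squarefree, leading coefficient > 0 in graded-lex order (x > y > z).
First, the picture has 2 separate pieces.
Then, deg p = 2.
Next, symmetries: the z ↦ −z reflection is a symmetry, so z appears only in even powers; every cross-section ⟂ z is a circle, so x, y appear only via x² + y².
Next, observable constraints: a circular section at z = -2 has radius exactly 1; it misses every integer gridline on the y-axis.
Finally, putting this together gives p.

x^2 + y^2 - z^2 + 3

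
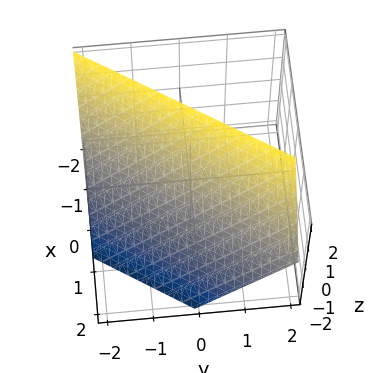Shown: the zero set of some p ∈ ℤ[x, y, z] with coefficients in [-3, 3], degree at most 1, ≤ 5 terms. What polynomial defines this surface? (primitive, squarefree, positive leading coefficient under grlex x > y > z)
First, deg p = 1. The surface is flat (a plane).
Then, checking where it meets the axes: one z-axis crossing is at z = 1; one y-axis crossing is at y = -1.
Finally, the integer polynomial consistent with all of this is the stated p.

3*x - 2*y + 2*z - 2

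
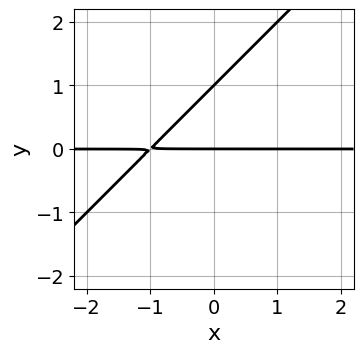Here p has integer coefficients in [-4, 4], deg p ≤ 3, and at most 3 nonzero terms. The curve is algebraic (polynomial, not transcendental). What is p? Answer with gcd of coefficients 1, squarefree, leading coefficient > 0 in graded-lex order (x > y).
1. Degree: no degree-1 curve has this shape, so deg p = 2.
2. Observable constraints: the visible x-axis segment lies entirely on the curve; among the integer gridlines, it crosses the y-axis at y ∈ {0, 1}.
3. Together with the visible shape, these determine p as stated.

x*y - y^2 + y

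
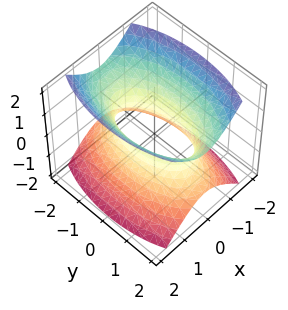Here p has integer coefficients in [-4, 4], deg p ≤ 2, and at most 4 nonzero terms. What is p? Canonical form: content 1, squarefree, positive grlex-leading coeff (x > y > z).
3*x^2 + y^2 - 2*z^2 - 2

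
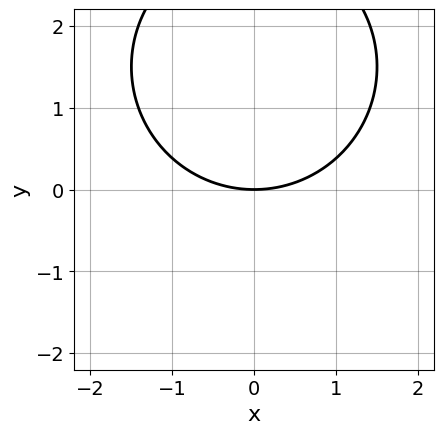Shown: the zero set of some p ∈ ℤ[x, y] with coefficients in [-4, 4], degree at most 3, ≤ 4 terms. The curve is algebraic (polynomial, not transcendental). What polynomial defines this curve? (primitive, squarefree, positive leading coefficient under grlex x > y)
1. Degree: no degree-1 curve has this shape, so deg p = 2.
2. Symmetries: mirror symmetry x ↦ −x ⇒ only even powers of x.
3. From the axis intercepts and sections: it meets the y-axis at y = 0 (among the integer gridlines); it meets the x-axis at x = 0 (among the integer gridlines).
4. These observations pin down the coefficients.

x^2 + y^2 - 3*y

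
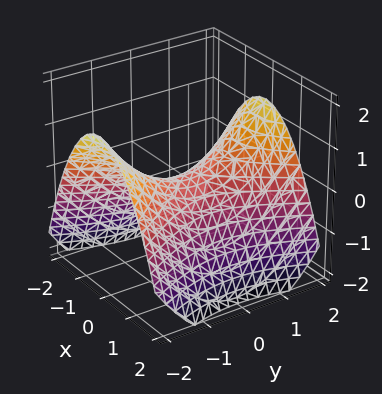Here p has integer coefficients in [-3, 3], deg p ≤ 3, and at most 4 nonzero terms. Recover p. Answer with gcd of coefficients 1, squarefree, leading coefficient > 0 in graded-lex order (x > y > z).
2*x^2 - y^2 + 3*z

1. deg p = 2. A saddle surface; a quadric.
2. Symmetries: it's symmetric under x → −x, forcing even powers of x; mirror symmetry y ↦ −y ⇒ only even powers of y.
3. Reading off the gridlines: it meets the x-axis at x = 0 (among the integer gridlines); it meets the z-axis at z = 0 (among the integer gridlines); it meets the y-axis at y = 0 (among the integer gridlines).
4. Matching integer coefficients to the picture gives p.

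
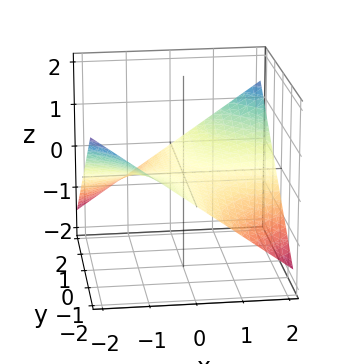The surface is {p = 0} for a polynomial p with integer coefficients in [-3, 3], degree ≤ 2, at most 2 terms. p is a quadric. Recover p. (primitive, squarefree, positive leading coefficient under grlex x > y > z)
deg p = 2.
Against the integer gridlines: the visible x-axis segment lies entirely on the surface; every point of the y-axis in the box is on the surface; it crosses the z-axis at the gridline z = 0.
The integer polynomial consistent with all of this is the stated p.

x*y - 3*z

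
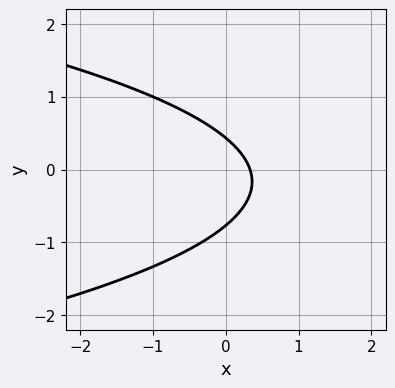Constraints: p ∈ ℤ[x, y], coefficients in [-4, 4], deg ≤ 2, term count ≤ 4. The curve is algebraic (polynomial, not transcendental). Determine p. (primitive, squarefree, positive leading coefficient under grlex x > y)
1. Degree: the shape is more complex than any degree-1 curve, so deg p = 2.
2. Solving for integer coefficients yields p as stated.

3*y^2 + 3*x + y - 1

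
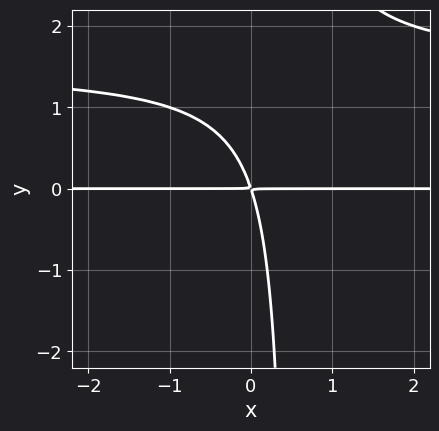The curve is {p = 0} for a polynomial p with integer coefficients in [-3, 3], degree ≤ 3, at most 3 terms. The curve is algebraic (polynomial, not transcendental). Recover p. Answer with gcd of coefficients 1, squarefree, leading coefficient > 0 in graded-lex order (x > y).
2*x*y^2 - 3*x*y - y^2

The degree is 3 — no degree-2 curve has this shape.
From the axis intercepts and sections: every point of the x-axis in the box is on the curve.
Putting this together gives p.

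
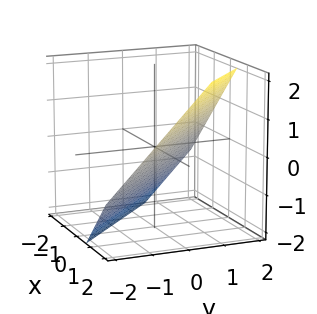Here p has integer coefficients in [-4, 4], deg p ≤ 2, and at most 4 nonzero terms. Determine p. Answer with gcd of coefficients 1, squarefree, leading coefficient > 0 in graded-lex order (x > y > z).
3*x + 3*y - 3*z - 2

(a) The degree is 1 — every cross-section is a straight line — this is a plane.
(b) Putting this together gives p.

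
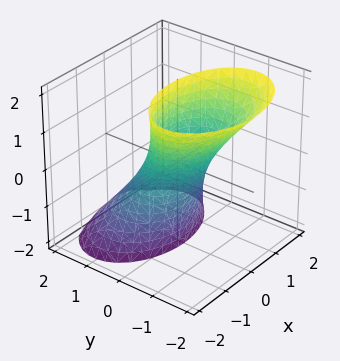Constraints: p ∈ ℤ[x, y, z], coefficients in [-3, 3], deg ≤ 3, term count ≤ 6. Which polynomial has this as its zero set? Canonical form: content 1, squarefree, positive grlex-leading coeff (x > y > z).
Degree: the shape is more complex than any degree-1 surface, so deg p = 2.
Against the integer gridlines: among the integer gridlines, it crosses the x-axis at x ∈ {-1, 1}; no z-intercept at any integer in the box.
Matching integer coefficients to the picture gives p.

x^2 + 2*y^2 + 2*y*z - 1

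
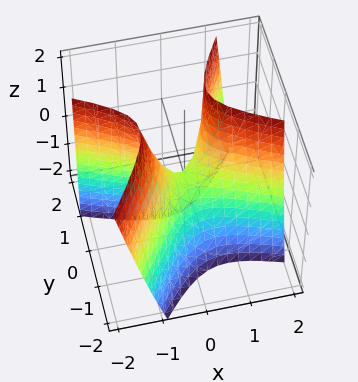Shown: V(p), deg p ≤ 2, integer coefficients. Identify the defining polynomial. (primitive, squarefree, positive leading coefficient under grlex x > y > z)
2*x^2 + 3*x*y - 3*y^2 + y*z - z

First, degree: a generic line meets the surface in up to 2 points, so deg p = 2.
Then, against the integer gridlines: it crosses the x-axis at the gridline x = 0; it crosses the z-axis at the gridline z = 0.
Finally, together with the visible shape, these determine p as stated.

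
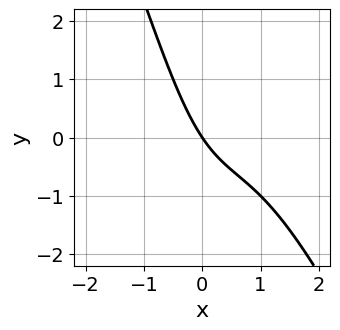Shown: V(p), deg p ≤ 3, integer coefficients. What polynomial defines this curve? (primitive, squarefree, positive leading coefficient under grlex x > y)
2*x^3 + x^2*y - 2*x^2 + 3*x + 2*y

1. Degree: a generic line meets the curve in up to 3 points, so deg p = 3.
2. Observable constraints: one x-axis crossing is at x = 0; it meets the y-axis at y = 0 (among the integer gridlines).
3. Fitting integer coefficients to these (and the overall shape) gives p.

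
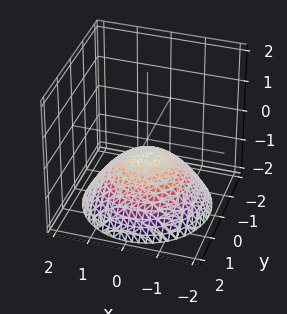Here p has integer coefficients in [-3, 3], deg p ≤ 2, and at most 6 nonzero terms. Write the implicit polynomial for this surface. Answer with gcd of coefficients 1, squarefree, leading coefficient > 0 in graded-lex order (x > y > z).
1. deg p = 2. A generic line meets the surface in up to 2 points.
2. Symmetry: every cross-section ⟂ z is a circle, so x, y appear only via x² + y².
3. From the visible intercepts: a circular section at z = -1 has radius exactly 1; the surface avoids every integer y-axis point in the box.
4. Matching integer coefficients to the picture gives p.

x^2 + y^2 + 2*z + 1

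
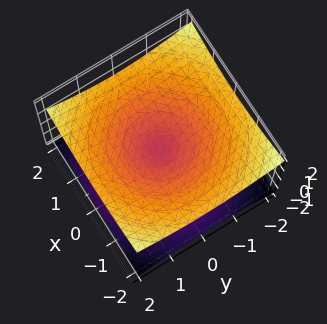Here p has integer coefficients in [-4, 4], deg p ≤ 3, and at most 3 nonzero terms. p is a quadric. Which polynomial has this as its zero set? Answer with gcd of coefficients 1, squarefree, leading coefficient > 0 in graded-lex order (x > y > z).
Degree: a double cone through the origin; a quadric, so deg p = 2.
Symmetry: the surface is invariant under rotation about z: p = q(x² + y², z); the z ↦ −z reflection is a symmetry, so z appears only in even powers.
Observable constraints: it crosses the x-axis at the gridline x = 0; a circular section at z = 1 has radius between 1 and 2; one y-axis crossing is at y = 0; it crosses the z-axis at the gridline z = 0.
Fitting integer coefficients to these (and the overall shape) gives p.

x^2 + y^2 - 3*z^2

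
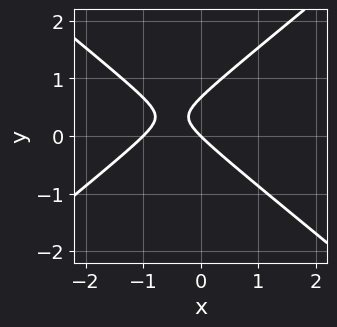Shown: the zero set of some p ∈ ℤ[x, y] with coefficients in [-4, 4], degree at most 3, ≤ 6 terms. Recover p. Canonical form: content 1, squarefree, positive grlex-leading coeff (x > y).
1. deg p = 2. No degree-1 curve has this shape.
2. Observable constraints: the x-axis gridline crossings are at x ∈ {-1, 0}; one y-axis crossing is at y = 0.
3. Solving for integer coefficients yields p as stated.

2*x^2 - 3*y^2 + 2*x + 2*y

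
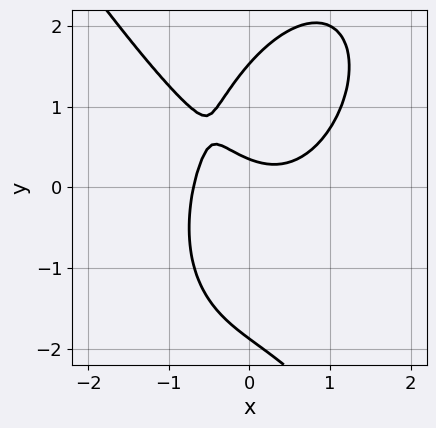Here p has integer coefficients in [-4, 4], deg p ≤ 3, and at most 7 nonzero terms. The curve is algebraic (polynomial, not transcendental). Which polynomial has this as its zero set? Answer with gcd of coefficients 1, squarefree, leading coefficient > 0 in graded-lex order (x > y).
3*x^3 + y^3 - 3*x*y - 3*y + 1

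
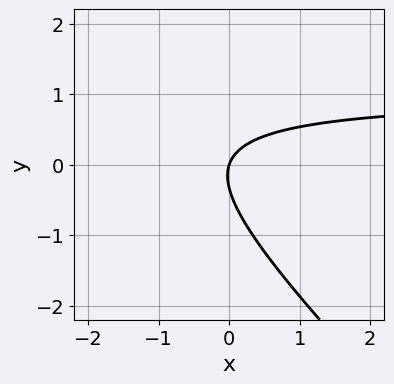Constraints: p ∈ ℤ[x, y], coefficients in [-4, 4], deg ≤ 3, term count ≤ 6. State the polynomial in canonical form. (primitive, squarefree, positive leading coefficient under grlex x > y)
3*x*y + 3*y^2 - 3*x + y

1. deg p = 2. The shape is more complex than any degree-1 curve.
2. Reading off the gridlines: it meets the y-axis at y = 0 (among the integer gridlines); one x-axis crossing is at x = 0.
3. Assembling these constraints gives the stated polynomial.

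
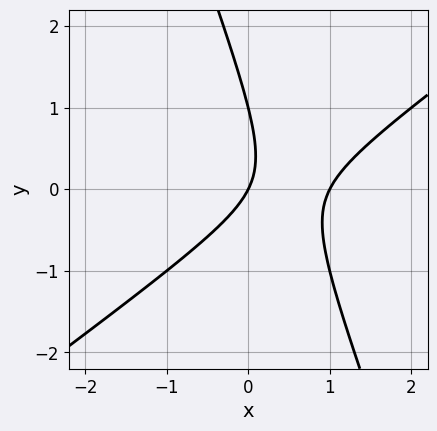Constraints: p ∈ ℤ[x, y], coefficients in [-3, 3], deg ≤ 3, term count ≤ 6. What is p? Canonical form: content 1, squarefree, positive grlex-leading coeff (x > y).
2*x^2 - 2*x*y - y^2 - 2*x + y

First, the degree is 2 — the shape is more complex than any degree-1 curve.
Next, observable constraints: the x-axis gridline crossings are at x ∈ {0, 1}; among the integer gridlines, it crosses the y-axis at y ∈ {0, 1}.
Finally, together with the visible shape, these determine p as stated.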